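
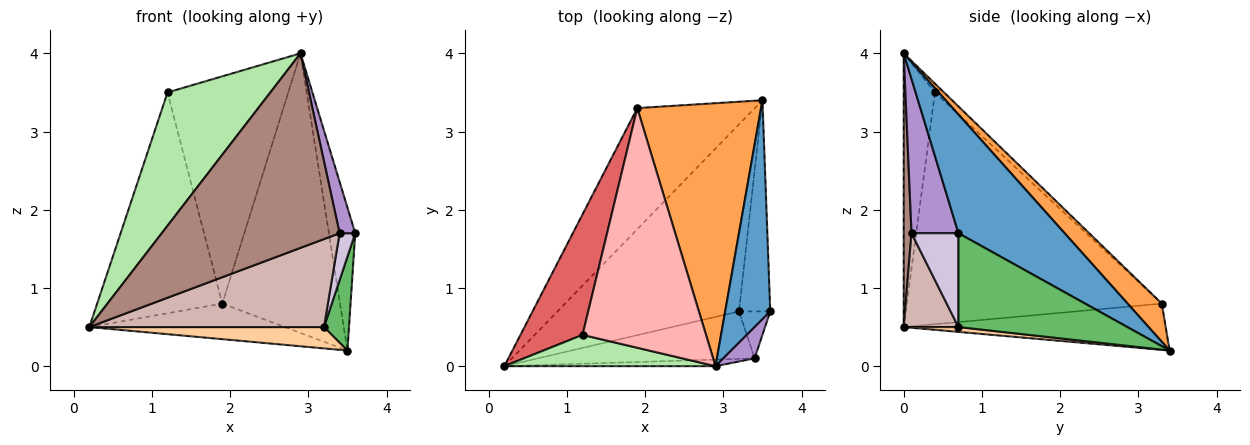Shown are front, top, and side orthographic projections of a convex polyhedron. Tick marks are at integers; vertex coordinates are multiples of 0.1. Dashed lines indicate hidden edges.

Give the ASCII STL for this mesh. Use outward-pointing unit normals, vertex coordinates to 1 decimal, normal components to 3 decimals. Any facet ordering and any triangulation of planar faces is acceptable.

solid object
 facet normal 0.911 0.226 0.346
  outer loop
   vertex 2.9 0.0 4.0
   vertex 3.6 0.7 1.7
   vertex 3.5 3.4 0.2
  endloop
 endfacet
 facet normal -0.353 0.264 -0.898
  outer loop
   vertex 1.9 3.3 0.8
   vertex 3.5 3.4 0.2
   vertex 0.2 0.0 0.5
  endloop
 endfacet
 facet normal 0.207 0.713 0.670
  outer loop
   vertex 1.9 3.3 0.8
   vertex 2.9 0.0 4.0
   vertex 3.5 3.4 0.2
  endloop
 endfacet
 facet normal 0.026 -0.113 -0.993
  outer loop
   vertex 3.2 0.7 0.5
   vertex 0.2 0.0 0.5
   vertex 3.5 3.4 0.2
  endloop
 endfacet
 facet normal 0.939 -0.139 -0.313
  outer loop
   vertex 3.2 0.7 0.5
   vertex 3.5 3.4 0.2
   vertex 3.6 0.7 1.7
  endloop
 endfacet
 facet normal -0.284 -0.933 0.219
  outer loop
   vertex 1.2 0.4 3.5
   vertex 0.2 0.0 0.5
   vertex 2.9 0.0 4.0
  endloop
 endfacet
 facet normal -0.873 0.428 0.234
  outer loop
   vertex 1.2 0.4 3.5
   vertex 1.9 3.3 0.8
   vertex 0.2 0.0 0.5
  endloop
 endfacet
 facet normal -0.051 0.687 0.725
  outer loop
   vertex 1.2 0.4 3.5
   vertex 2.9 0.0 4.0
   vertex 1.9 3.3 0.8
  endloop
 endfacet
 facet normal 0.932 -0.311 0.189
  outer loop
   vertex 3.4 0.1 1.7
   vertex 3.6 0.7 1.7
   vertex 2.9 0.0 4.0
  endloop
 endfacet
 facet normal 0.905 -0.302 -0.302
  outer loop
   vertex 3.4 0.1 1.7
   vertex 3.2 0.7 0.5
   vertex 3.6 0.7 1.7
  endloop
 endfacet
 facet normal 0.044 -0.998 -0.034
  outer loop
   vertex 3.4 0.1 1.7
   vertex 2.9 0.0 4.0
   vertex 0.2 0.0 0.5
  endloop
 endfacet
 facet normal 0.201 -0.862 -0.465
  outer loop
   vertex 3.4 0.1 1.7
   vertex 0.2 0.0 0.5
   vertex 3.2 0.7 0.5
  endloop
 endfacet
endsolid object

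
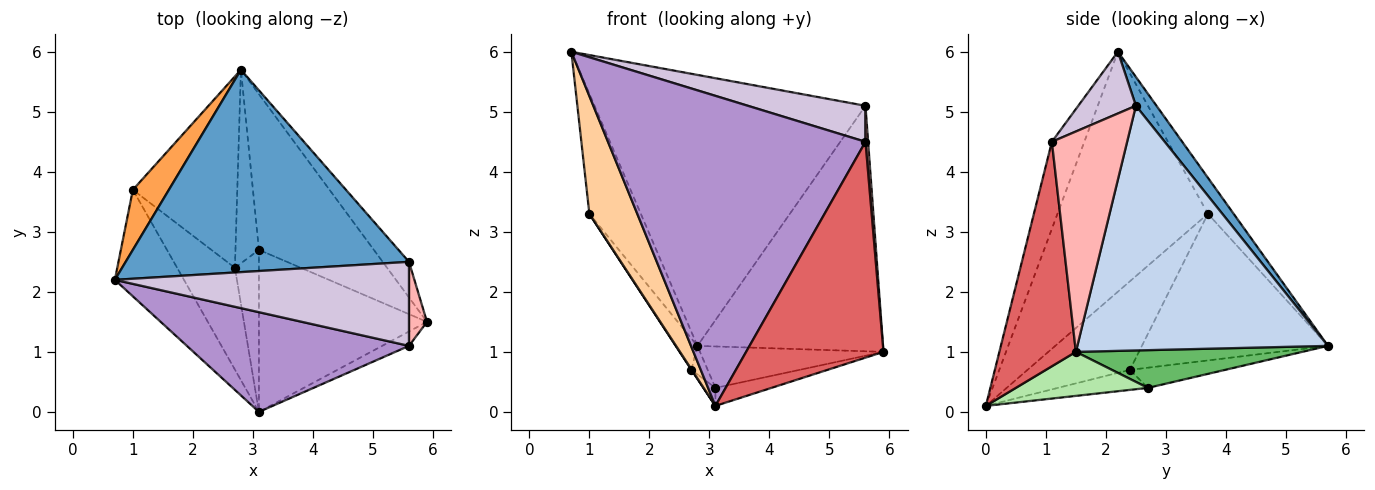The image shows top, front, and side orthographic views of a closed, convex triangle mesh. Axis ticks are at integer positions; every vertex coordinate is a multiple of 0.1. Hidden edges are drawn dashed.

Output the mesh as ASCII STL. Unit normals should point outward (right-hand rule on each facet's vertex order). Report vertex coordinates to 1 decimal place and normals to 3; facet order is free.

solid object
 facet normal 0.061 0.800 0.597
  outer loop
   vertex 5.6 2.5 5.1
   vertex 2.8 5.7 1.1
   vertex 0.7 2.2 6.0
  endloop
 endfacet
 facet normal 0.801 0.593 -0.086
  outer loop
   vertex 5.6 2.5 5.1
   vertex 5.9 1.5 1.0
   vertex 2.8 5.7 1.1
  endloop
 endfacet
 facet normal -0.408 0.816 0.408
  outer loop
   vertex 1.0 3.7 3.3
   vertex 0.7 2.2 6.0
   vertex 2.8 5.7 1.1
  endloop
 endfacet
 facet normal -0.919 -0.293 -0.265
  outer loop
   vertex 1.0 3.7 3.3
   vertex 3.1 0.0 0.1
   vertex 0.7 2.2 6.0
  endloop
 endfacet
 facet normal 0.302 0.245 -0.921
  outer loop
   vertex 3.1 2.7 0.4
   vertex 2.8 5.7 1.1
   vertex 5.9 1.5 1.0
  endloop
 endfacet
 facet normal 0.252 0.107 -0.962
  outer loop
   vertex 3.1 2.7 0.4
   vertex 5.9 1.5 1.0
   vertex 3.1 0.0 0.1
  endloop
 endfacet
 facet normal 0.486 -0.872 -0.058
  outer loop
   vertex 5.6 1.1 4.5
   vertex 3.1 0.0 0.1
   vertex 5.9 1.5 1.0
  endloop
 endfacet
 facet normal 0.996 -0.035 0.081
  outer loop
   vertex 5.6 1.1 4.5
   vertex 5.9 1.5 1.0
   vertex 5.6 2.5 5.1
  endloop
 endfacet
 facet normal -0.119 -0.945 0.304
  outer loop
   vertex 5.6 1.1 4.5
   vertex 0.7 2.2 6.0
   vertex 3.1 0.0 0.1
  endloop
 endfacet
 facet normal 0.189 -0.387 0.903
  outer loop
   vertex 5.6 1.1 4.5
   vertex 5.6 2.5 5.1
   vertex 0.7 2.2 6.0
  endloop
 endfacet
 facet normal -0.811 0.095 -0.577
  outer loop
   vertex 2.7 2.4 0.7
   vertex 1.0 3.7 3.3
   vertex 2.8 5.7 1.1
  endloop
 endfacet
 facet normal -0.838 -0.003 -0.546
  outer loop
   vertex 2.7 2.4 0.7
   vertex 3.1 0.0 0.1
   vertex 1.0 3.7 3.3
  endloop
 endfacet
 facet normal -0.648 0.111 -0.753
  outer loop
   vertex 2.7 2.4 0.7
   vertex 2.8 5.7 1.1
   vertex 3.1 2.7 0.4
  endloop
 endfacet
 facet normal -0.638 0.085 -0.765
  outer loop
   vertex 2.7 2.4 0.7
   vertex 3.1 2.7 0.4
   vertex 3.1 0.0 0.1
  endloop
 endfacet
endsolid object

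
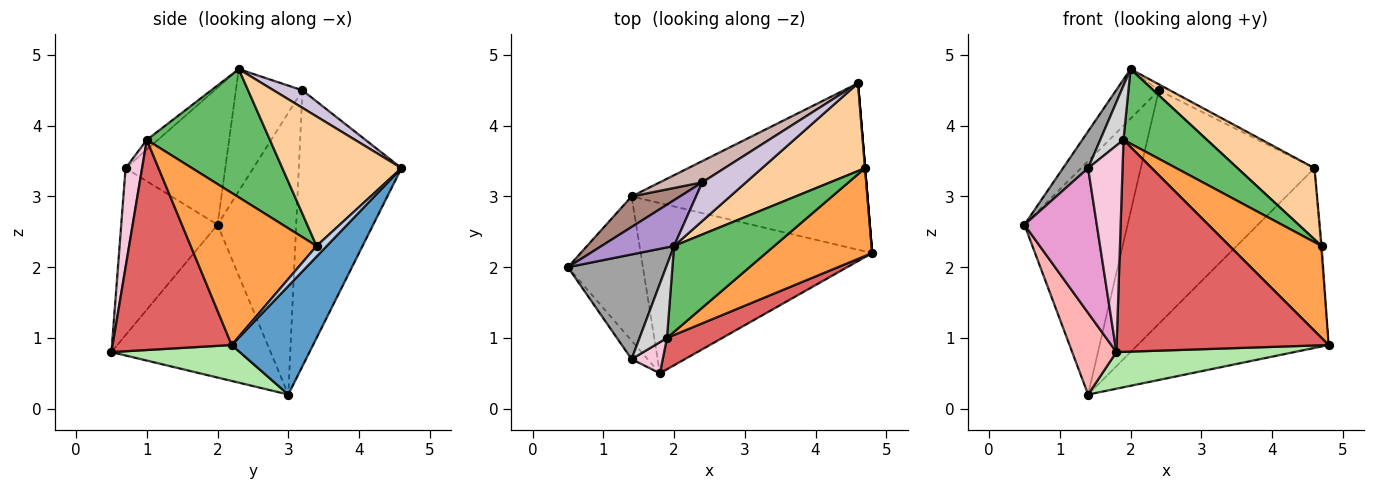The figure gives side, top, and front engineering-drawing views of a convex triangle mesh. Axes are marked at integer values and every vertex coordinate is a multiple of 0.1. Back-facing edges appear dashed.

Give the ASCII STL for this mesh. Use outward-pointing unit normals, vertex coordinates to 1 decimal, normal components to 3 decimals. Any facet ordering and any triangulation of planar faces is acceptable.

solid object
 facet normal 0.298 0.700 -0.648
  outer loop
   vertex 1.4 3.0 0.2
   vertex 4.6 4.6 3.4
   vertex 4.8 2.2 0.9
  endloop
 endfacet
 facet normal 0.997 0.083 0.000
  outer loop
   vertex 4.7 3.4 2.3
   vertex 4.8 2.2 0.9
   vertex 4.6 4.6 3.4
  endloop
 endfacet
 facet normal 0.704 -0.514 0.491
  outer loop
   vertex 4.7 3.4 2.3
   vertex 1.9 1.0 3.8
   vertex 4.8 2.2 0.9
  endloop
 endfacet
 facet normal 0.698 -0.451 0.556
  outer loop
   vertex 4.7 3.4 2.3
   vertex 4.6 4.6 3.4
   vertex 2.0 2.3 4.8
  endloop
 endfacet
 facet normal 0.695 -0.471 0.543
  outer loop
   vertex 4.7 3.4 2.3
   vertex 2.0 2.3 4.8
   vertex 1.9 1.0 3.8
  endloop
 endfacet
 facet normal 0.150 -0.208 -0.967
  outer loop
   vertex 1.8 0.5 0.8
   vertex 1.4 3.0 0.2
   vertex 4.8 2.2 0.9
  endloop
 endfacet
 facet normal 0.486 -0.865 0.128
  outer loop
   vertex 1.8 0.5 0.8
   vertex 4.8 2.2 0.9
   vertex 1.9 1.0 3.8
  endloop
 endfacet
 facet normal -0.871 -0.242 -0.427
  outer loop
   vertex 1.8 0.5 0.8
   vertex 0.5 2.0 2.6
   vertex 1.4 3.0 0.2
  endloop
 endfacet
 facet normal -0.753 0.484 0.447
  outer loop
   vertex 2.4 3.2 4.5
   vertex 0.5 2.0 2.6
   vertex 2.0 2.3 4.8
  endloop
 endfacet
 facet normal 0.369 0.142 0.919
  outer loop
   vertex 2.4 3.2 4.5
   vertex 2.0 2.3 4.8
   vertex 4.6 4.6 3.4
  endloop
 endfacet
 facet normal -0.603 0.791 0.103
  outer loop
   vertex 2.4 3.2 4.5
   vertex 1.4 3.0 0.2
   vertex 0.5 2.0 2.6
  endloop
 endfacet
 facet normal -0.507 0.858 0.078
  outer loop
   vertex 2.4 3.2 4.5
   vertex 4.6 4.6 3.4
   vertex 1.4 3.0 0.2
  endloop
 endfacet
 facet normal -0.797 -0.599 -0.077
  outer loop
   vertex 1.4 0.7 3.4
   vertex 0.5 2.0 2.6
   vertex 1.8 0.5 0.8
  endloop
 endfacet
 facet normal 0.428 -0.894 0.135
  outer loop
   vertex 1.4 0.7 3.4
   vertex 1.8 0.5 0.8
   vertex 1.9 1.0 3.8
  endloop
 endfacet
 facet normal -0.797 -0.200 0.570
  outer loop
   vertex 1.4 0.7 3.4
   vertex 2.0 2.3 4.8
   vertex 0.5 2.0 2.6
  endloop
 endfacet
 facet normal -0.274 -0.573 0.772
  outer loop
   vertex 1.4 0.7 3.4
   vertex 1.9 1.0 3.8
   vertex 2.0 2.3 4.8
  endloop
 endfacet
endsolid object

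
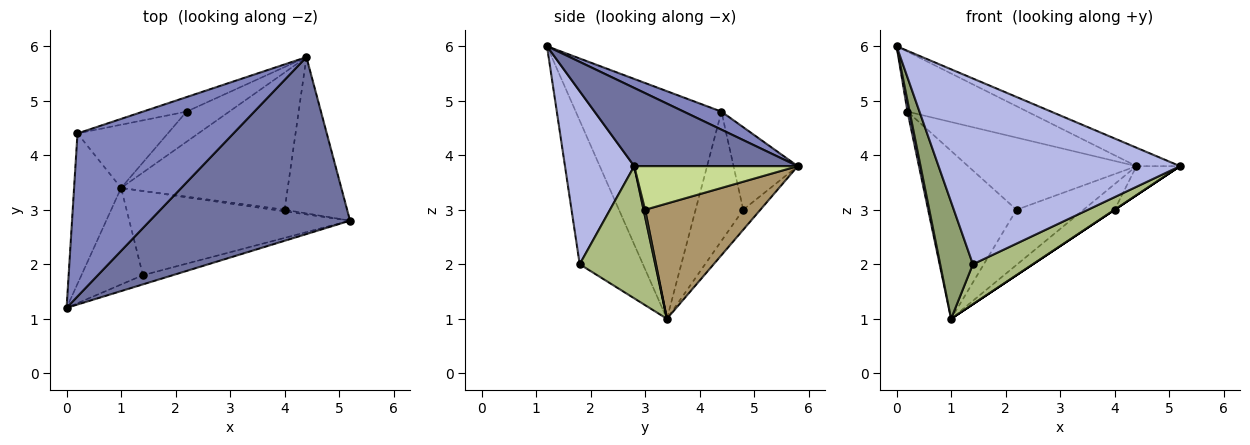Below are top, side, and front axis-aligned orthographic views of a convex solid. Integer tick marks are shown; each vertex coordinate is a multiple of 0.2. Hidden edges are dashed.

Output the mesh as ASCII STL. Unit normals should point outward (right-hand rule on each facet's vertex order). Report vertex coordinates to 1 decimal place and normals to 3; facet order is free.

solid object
 facet normal 0.362 0.097 0.927
  outer loop
   vertex 4.4 5.8 3.8
   vertex 0.0 1.2 6.0
   vertex 5.2 2.8 3.8
  endloop
 endfacet
 facet normal 0.108 0.343 0.933
  outer loop
   vertex 0.2 4.4 4.8
   vertex 0.0 1.2 6.0
   vertex 4.4 5.8 3.8
  endloop
 endfacet
 facet normal -0.979 -0.015 -0.202
  outer loop
   vertex 0.2 4.4 4.8
   vertex 1.0 3.4 1.0
   vertex 0.0 1.2 6.0
  endloop
 endfacet
 facet normal 0.275 -0.960 -0.048
  outer loop
   vertex 1.4 1.8 2.0
   vertex 5.2 2.8 3.8
   vertex 0.0 1.2 6.0
  endloop
 endfacet
 facet normal -0.830 -0.429 -0.355
  outer loop
   vertex 1.4 1.8 2.0
   vertex 0.0 1.2 6.0
   vertex 1.0 3.4 1.0
  endloop
 endfacet
 facet normal 0.476 -0.378 -0.794
  outer loop
   vertex 1.4 1.8 2.0
   vertex 1.0 3.4 1.0
   vertex 5.2 2.8 3.8
  endloop
 endfacet
 facet normal 0.566 0.151 -0.811
  outer loop
   vertex 4.0 3.0 3.0
   vertex 4.4 5.8 3.8
   vertex 5.2 2.8 3.8
  endloop
 endfacet
 facet normal 0.555 0.000 -0.832
  outer loop
   vertex 4.0 3.0 3.0
   vertex 5.2 2.8 3.8
   vertex 1.0 3.4 1.0
  endloop
 endfacet
 facet normal 0.562 0.152 -0.813
  outer loop
   vertex 4.0 3.0 3.0
   vertex 1.0 3.4 1.0
   vertex 4.4 5.8 3.8
  endloop
 endfacet
 facet normal -0.219 0.856 -0.468
  outer loop
   vertex 2.2 4.8 3.0
   vertex 4.4 5.8 3.8
   vertex 1.0 3.4 1.0
  endloop
 endfacet
 facet normal -0.350 0.918 -0.185
  outer loop
   vertex 2.2 4.8 3.0
   vertex 0.2 4.4 4.8
   vertex 4.4 5.8 3.8
  endloop
 endfacet
 facet normal -0.450 0.836 -0.315
  outer loop
   vertex 2.2 4.8 3.0
   vertex 1.0 3.4 1.0
   vertex 0.2 4.4 4.8
  endloop
 endfacet
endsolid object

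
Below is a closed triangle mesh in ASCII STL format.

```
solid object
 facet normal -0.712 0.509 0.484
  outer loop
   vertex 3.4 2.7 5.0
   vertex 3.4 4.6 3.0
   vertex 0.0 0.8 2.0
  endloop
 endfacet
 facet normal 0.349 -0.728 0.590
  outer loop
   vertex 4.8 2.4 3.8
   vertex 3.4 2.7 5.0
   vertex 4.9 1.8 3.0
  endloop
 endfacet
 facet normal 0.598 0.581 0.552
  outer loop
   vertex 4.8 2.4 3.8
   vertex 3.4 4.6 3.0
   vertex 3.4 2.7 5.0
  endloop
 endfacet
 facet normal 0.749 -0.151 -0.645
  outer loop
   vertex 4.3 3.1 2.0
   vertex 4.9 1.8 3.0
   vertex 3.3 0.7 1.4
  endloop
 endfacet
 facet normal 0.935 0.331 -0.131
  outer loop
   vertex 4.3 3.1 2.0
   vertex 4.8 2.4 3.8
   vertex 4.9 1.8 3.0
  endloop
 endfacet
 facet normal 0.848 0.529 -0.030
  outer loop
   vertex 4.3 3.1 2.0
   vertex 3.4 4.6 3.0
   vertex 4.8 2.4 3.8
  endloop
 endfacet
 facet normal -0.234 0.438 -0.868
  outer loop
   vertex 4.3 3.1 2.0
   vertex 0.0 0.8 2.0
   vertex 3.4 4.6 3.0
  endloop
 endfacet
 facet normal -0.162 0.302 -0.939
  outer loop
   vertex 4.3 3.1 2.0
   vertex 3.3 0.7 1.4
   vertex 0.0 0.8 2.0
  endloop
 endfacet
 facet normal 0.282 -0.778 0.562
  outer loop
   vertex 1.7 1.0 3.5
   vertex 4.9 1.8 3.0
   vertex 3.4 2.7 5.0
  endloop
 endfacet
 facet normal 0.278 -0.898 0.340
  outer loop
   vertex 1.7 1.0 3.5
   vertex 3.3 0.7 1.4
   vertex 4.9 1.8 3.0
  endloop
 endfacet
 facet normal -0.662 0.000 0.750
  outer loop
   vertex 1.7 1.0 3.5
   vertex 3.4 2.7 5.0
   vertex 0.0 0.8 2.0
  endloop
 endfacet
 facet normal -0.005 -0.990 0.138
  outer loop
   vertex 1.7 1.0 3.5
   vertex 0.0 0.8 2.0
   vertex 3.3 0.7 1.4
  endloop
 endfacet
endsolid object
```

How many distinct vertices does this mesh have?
8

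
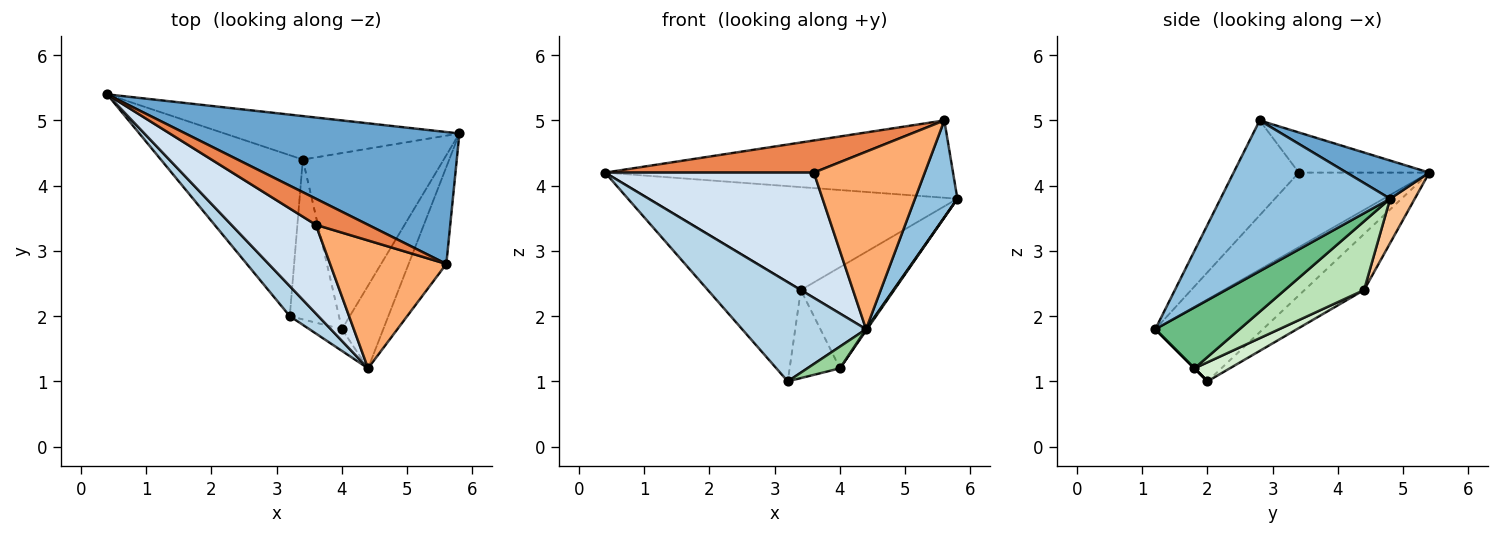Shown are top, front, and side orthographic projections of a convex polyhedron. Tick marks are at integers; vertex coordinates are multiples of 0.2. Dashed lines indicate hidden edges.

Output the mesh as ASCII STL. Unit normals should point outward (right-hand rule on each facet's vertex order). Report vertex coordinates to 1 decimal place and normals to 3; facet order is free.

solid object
 facet normal 0.119 0.502 0.857
  outer loop
   vertex 5.6 2.8 5.0
   vertex 5.8 4.8 3.8
   vertex 0.4 5.4 4.2
  endloop
 endfacet
 facet normal 0.943 -0.236 -0.236
  outer loop
   vertex 5.6 2.8 5.0
   vertex 4.4 1.2 1.8
   vertex 5.8 4.8 3.8
  endloop
 endfacet
 facet normal -0.639 -0.736 0.223
  outer loop
   vertex 3.2 2.0 1.0
   vertex 4.4 1.2 1.8
   vertex 0.4 5.4 4.2
  endloop
 endfacet
 facet normal -0.454 -0.727 0.515
  outer loop
   vertex 3.6 3.4 4.2
   vertex 0.4 5.4 4.2
   vertex 4.4 1.2 1.8
  endloop
 endfacet
 facet normal -0.436 -0.698 0.567
  outer loop
   vertex 3.6 3.4 4.2
   vertex 5.6 2.8 5.0
   vertex 0.4 5.4 4.2
  endloop
 endfacet
 facet normal -0.431 -0.732 0.528
  outer loop
   vertex 3.6 3.4 4.2
   vertex 4.4 1.2 1.8
   vertex 5.6 2.8 5.0
  endloop
 endfacet
 facet normal 0.073 0.919 -0.388
  outer loop
   vertex 3.4 4.4 2.4
   vertex 0.4 5.4 4.2
   vertex 5.8 4.8 3.8
  endloop
 endfacet
 facet normal -0.318 0.497 -0.807
  outer loop
   vertex 3.4 4.4 2.4
   vertex 3.2 2.0 1.0
   vertex 0.4 5.4 4.2
  endloop
 endfacet
 facet normal 0.827 -0.010 -0.561
  outer loop
   vertex 4.0 1.8 1.2
   vertex 5.8 4.8 3.8
   vertex 4.4 1.2 1.8
  endloop
 endfacet
 facet normal 0.000 -0.707 -0.707
  outer loop
   vertex 4.0 1.8 1.2
   vertex 4.4 1.2 1.8
   vertex 3.2 2.0 1.0
  endloop
 endfacet
 facet normal 0.390 0.459 -0.799
  outer loop
   vertex 4.0 1.8 1.2
   vertex 3.4 4.4 2.4
   vertex 5.8 4.8 3.8
  endloop
 endfacet
 facet normal 0.322 0.457 -0.829
  outer loop
   vertex 4.0 1.8 1.2
   vertex 3.2 2.0 1.0
   vertex 3.4 4.4 2.4
  endloop
 endfacet
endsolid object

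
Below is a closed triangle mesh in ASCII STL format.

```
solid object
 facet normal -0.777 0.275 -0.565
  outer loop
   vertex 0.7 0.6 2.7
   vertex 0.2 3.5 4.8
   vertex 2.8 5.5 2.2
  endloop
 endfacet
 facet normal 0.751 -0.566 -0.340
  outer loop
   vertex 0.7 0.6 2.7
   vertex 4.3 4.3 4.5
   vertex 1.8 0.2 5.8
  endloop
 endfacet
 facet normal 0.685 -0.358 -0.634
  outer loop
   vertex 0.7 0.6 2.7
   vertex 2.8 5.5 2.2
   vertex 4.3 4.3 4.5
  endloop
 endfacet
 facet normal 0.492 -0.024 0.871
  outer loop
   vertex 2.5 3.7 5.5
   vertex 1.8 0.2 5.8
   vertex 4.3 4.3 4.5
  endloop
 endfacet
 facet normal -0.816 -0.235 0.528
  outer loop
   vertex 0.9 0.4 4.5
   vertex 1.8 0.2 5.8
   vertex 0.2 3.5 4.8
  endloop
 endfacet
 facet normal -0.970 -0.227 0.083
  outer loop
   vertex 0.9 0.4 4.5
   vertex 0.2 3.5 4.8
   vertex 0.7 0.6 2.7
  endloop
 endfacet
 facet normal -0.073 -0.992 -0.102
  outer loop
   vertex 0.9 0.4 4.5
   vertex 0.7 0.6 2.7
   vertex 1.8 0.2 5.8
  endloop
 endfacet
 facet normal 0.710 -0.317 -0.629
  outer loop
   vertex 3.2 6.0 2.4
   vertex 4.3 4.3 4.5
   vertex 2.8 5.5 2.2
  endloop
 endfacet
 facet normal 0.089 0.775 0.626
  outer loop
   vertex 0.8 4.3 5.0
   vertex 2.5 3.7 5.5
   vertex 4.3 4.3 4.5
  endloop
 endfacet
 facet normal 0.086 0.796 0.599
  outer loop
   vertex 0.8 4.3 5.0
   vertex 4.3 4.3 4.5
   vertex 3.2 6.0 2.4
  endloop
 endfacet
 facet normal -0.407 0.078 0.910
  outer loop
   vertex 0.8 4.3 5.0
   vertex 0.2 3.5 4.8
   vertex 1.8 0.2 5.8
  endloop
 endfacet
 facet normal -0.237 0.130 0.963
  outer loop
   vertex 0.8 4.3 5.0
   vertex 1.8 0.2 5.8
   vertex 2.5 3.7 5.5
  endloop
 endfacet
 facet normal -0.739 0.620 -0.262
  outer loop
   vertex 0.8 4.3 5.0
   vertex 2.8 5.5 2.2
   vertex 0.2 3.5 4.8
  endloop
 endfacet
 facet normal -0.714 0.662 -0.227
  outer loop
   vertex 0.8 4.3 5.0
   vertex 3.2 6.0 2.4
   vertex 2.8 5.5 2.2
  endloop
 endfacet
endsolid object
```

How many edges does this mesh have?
21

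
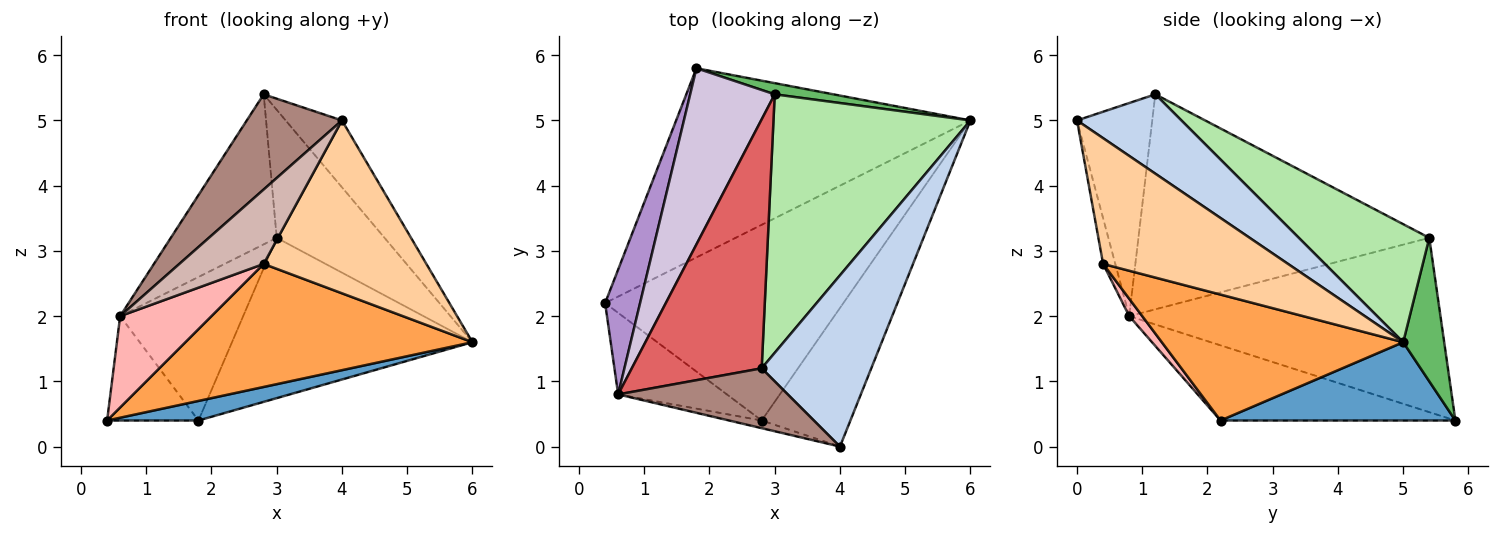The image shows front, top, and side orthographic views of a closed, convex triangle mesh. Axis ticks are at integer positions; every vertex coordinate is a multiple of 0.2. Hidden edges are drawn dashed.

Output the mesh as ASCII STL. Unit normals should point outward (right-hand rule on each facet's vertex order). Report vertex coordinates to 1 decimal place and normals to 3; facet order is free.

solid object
 facet normal 0.256 -0.099 -0.962
  outer loop
   vertex 1.8 5.8 0.4
   vertex 6.0 5.0 1.6
   vertex 0.4 2.2 0.4
  endloop
 endfacet
 facet normal 0.559 0.302 0.772
  outer loop
   vertex 2.8 1.2 5.4
   vertex 4.0 0.0 5.0
   vertex 6.0 5.0 1.6
  endloop
 endfacet
 facet normal 0.408 -0.486 -0.773
  outer loop
   vertex 2.8 0.4 2.8
   vertex 0.4 2.2 0.4
   vertex 6.0 5.0 1.6
  endloop
 endfacet
 facet normal 0.664 -0.584 -0.468
  outer loop
   vertex 2.8 0.4 2.8
   vertex 6.0 5.0 1.6
   vertex 4.0 0.0 5.0
  endloop
 endfacet
 facet normal 0.168 0.983 0.069
  outer loop
   vertex 3.0 5.4 3.2
   vertex 6.0 5.0 1.6
   vertex 1.8 5.8 0.4
  endloop
 endfacet
 facet normal 0.473 0.391 0.789
  outer loop
   vertex 3.0 5.4 3.2
   vertex 2.8 1.2 5.4
   vertex 6.0 5.0 1.6
  endloop
 endfacet
 facet normal -0.817 0.298 0.494
  outer loop
   vertex 0.6 0.8 2.0
   vertex 2.8 1.2 5.4
   vertex 3.0 5.4 3.2
  endloop
 endfacet
 facet normal 0.106 -0.742 -0.662
  outer loop
   vertex 0.6 0.8 2.0
   vertex 0.4 2.2 0.4
   vertex 2.8 0.4 2.8
  endloop
 endfacet
 facet normal -0.855 0.333 0.398
  outer loop
   vertex 0.6 0.8 2.0
   vertex 1.8 5.8 0.4
   vertex 0.4 2.2 0.4
  endloop
 endfacet
 facet normal -0.848 0.335 0.411
  outer loop
   vertex 0.6 0.8 2.0
   vertex 3.0 5.4 3.2
   vertex 1.8 5.8 0.4
  endloop
 endfacet
 facet normal -0.556 -0.704 0.443
  outer loop
   vertex 0.6 0.8 2.0
   vertex 4.0 0.0 5.0
   vertex 2.8 1.2 5.4
  endloop
 endfacet
 facet normal -0.142 -0.985 -0.102
  outer loop
   vertex 0.6 0.8 2.0
   vertex 2.8 0.4 2.8
   vertex 4.0 0.0 5.0
  endloop
 endfacet
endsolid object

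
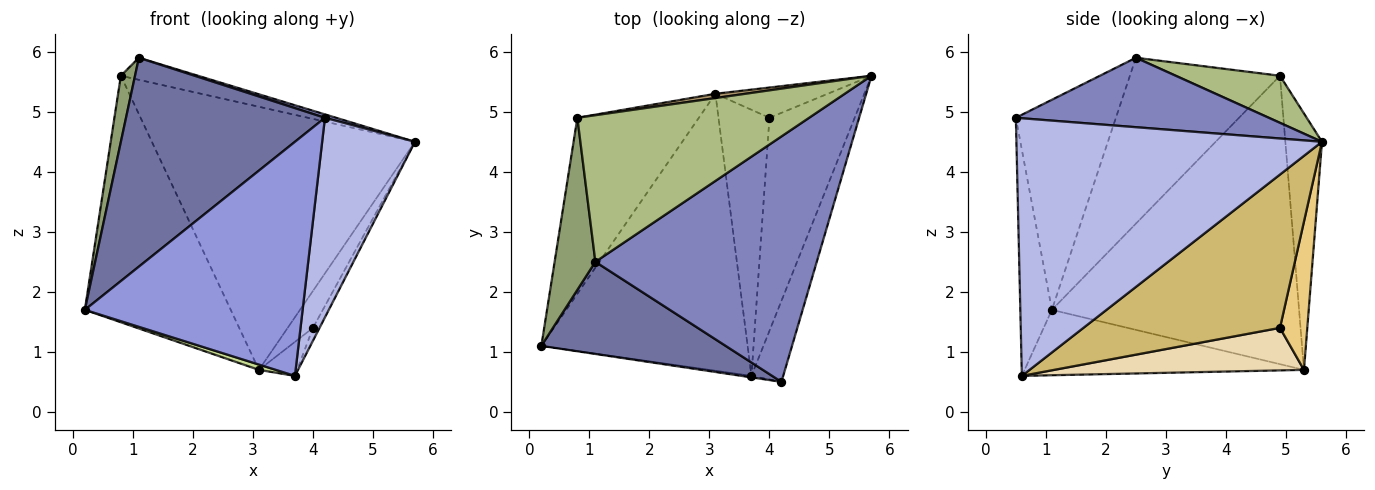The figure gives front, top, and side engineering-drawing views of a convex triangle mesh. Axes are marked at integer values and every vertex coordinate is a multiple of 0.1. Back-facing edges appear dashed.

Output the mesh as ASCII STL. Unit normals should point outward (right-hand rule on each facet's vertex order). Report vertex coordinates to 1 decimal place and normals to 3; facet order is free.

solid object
 facet normal -0.418 -0.831 0.367
  outer loop
   vertex 1.1 2.5 5.9
   vertex 0.2 1.1 1.7
   vertex 4.2 0.5 4.9
  endloop
 endfacet
 facet normal 0.299 -0.013 0.954
  outer loop
   vertex 1.1 2.5 5.9
   vertex 4.2 0.5 4.9
   vertex 5.7 5.6 4.5
  endloop
 endfacet
 facet normal -0.143 -0.990 -0.006
  outer loop
   vertex 3.7 0.6 0.6
   vertex 4.2 0.5 4.9
   vertex 0.2 1.1 1.7
  endloop
 endfacet
 facet normal 0.950 -0.289 -0.117
  outer loop
   vertex 3.7 0.6 0.6
   vertex 5.7 5.6 4.5
   vertex 4.2 0.5 4.9
  endloop
 endfacet
 facet normal -0.967 -0.091 0.238
  outer loop
   vertex 0.8 4.9 5.6
   vertex 0.2 1.1 1.7
   vertex 1.1 2.5 5.9
  endloop
 endfacet
 facet normal 0.197 0.146 0.970
  outer loop
   vertex 0.8 4.9 5.6
   vertex 1.1 2.5 5.9
   vertex 5.7 5.6 4.5
  endloop
 endfacet
 facet normal -0.302 -0.018 -0.953
  outer loop
   vertex 3.1 5.3 0.7
   vertex 3.7 0.6 0.6
   vertex 0.2 1.1 1.7
  endloop
 endfacet
 facet normal -0.810 0.478 -0.341
  outer loop
   vertex 3.1 5.3 0.7
   vertex 0.2 1.1 1.7
   vertex 0.8 4.9 5.6
  endloop
 endfacet
 facet normal -0.138 0.990 0.016
  outer loop
   vertex 3.1 5.3 0.7
   vertex 0.8 4.9 5.6
   vertex 5.7 5.6 4.5
  endloop
 endfacet
 facet normal 0.874 0.029 -0.486
  outer loop
   vertex 4.0 4.9 1.4
   vertex 5.7 5.6 4.5
   vertex 3.7 0.6 0.6
  endloop
 endfacet
 facet normal 0.642 0.593 -0.486
  outer loop
   vertex 4.0 4.9 1.4
   vertex 3.1 5.3 0.7
   vertex 5.7 5.6 4.5
  endloop
 endfacet
 facet normal 0.638 0.098 -0.764
  outer loop
   vertex 4.0 4.9 1.4
   vertex 3.7 0.6 0.6
   vertex 3.1 5.3 0.7
  endloop
 endfacet
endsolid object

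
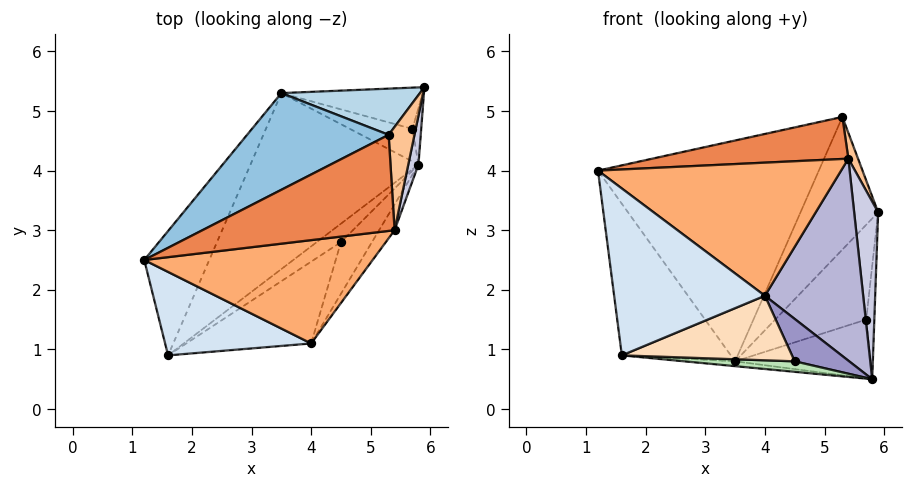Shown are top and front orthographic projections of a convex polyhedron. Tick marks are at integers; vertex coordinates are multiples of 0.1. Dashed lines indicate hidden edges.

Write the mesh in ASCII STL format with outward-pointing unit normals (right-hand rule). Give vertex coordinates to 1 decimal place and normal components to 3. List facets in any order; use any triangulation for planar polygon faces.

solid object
 facet normal -0.877 0.372 -0.305
  outer loop
   vertex 3.5 5.3 0.8
   vertex 1.6 0.9 0.9
   vertex 1.2 2.5 4.0
  endloop
 endfacet
 facet normal -0.487 0.800 0.350
  outer loop
   vertex 3.5 5.3 0.8
   vertex 1.2 2.5 4.0
   vertex 5.3 4.6 4.9
  endloop
 endfacet
 facet normal -0.357 0.882 0.307
  outer loop
   vertex 3.5 5.3 0.8
   vertex 5.3 4.6 4.9
   vertex 5.9 5.4 3.3
  endloop
 endfacet
 facet normal -0.111 -0.889 0.444
  outer loop
   vertex 4.0 1.1 1.9
   vertex 1.2 2.5 4.0
   vertex 1.6 0.9 0.9
  endloop
 endfacet
 facet normal 0.004 -0.401 0.916
  outer loop
   vertex 5.4 3.0 4.2
   vertex 5.3 4.6 4.9
   vertex 1.2 2.5 4.0
  endloop
 endfacet
 facet normal 0.065 -0.788 0.612
  outer loop
   vertex 5.4 3.0 4.2
   vertex 1.2 2.5 4.0
   vertex 4.0 1.1 1.9
  endloop
 endfacet
 facet normal 0.946 -0.079 0.315
  outer loop
   vertex 5.4 3.0 4.2
   vertex 5.9 5.4 3.3
   vertex 5.3 4.6 4.9
  endloop
 endfacet
 facet normal 0.354 -0.579 -0.734
  outer loop
   vertex 4.5 2.8 0.8
   vertex 4.0 1.1 1.9
   vertex 1.6 0.9 0.9
  endloop
 endfacet
 facet normal 0.353 0.858 -0.373
  outer loop
   vertex 5.7 4.7 1.5
   vertex 3.5 5.3 0.8
   vertex 5.9 5.4 3.3
  endloop
 endfacet
 facet normal -0.115 0.027 -0.993
  outer loop
   vertex 5.8 4.1 0.5
   vertex 1.6 0.9 0.9
   vertex 3.5 5.3 0.8
  endloop
 endfacet
 facet normal 0.282 -0.475 -0.834
  outer loop
   vertex 5.8 4.1 0.5
   vertex 4.5 2.8 0.8
   vertex 1.6 0.9 0.9
  endloop
 endfacet
 facet normal 0.366 0.814 -0.452
  outer loop
   vertex 5.8 4.1 0.5
   vertex 3.5 5.3 0.8
   vertex 5.7 4.7 1.5
  endloop
 endfacet
 facet normal 0.415 -0.577 -0.703
  outer loop
   vertex 5.8 4.1 0.5
   vertex 4.0 1.1 1.9
   vertex 4.5 2.8 0.8
  endloop
 endfacet
 facet normal 0.841 -0.537 -0.069
  outer loop
   vertex 5.8 4.1 0.5
   vertex 5.4 3.0 4.2
   vertex 4.0 1.1 1.9
  endloop
 endfacet
 facet normal 0.981 -0.185 0.051
  outer loop
   vertex 5.8 4.1 0.5
   vertex 5.9 5.4 3.3
   vertex 5.4 3.0 4.2
  endloop
 endfacet
 facet normal 0.667 0.667 -0.333
  outer loop
   vertex 5.8 4.1 0.5
   vertex 5.7 4.7 1.5
   vertex 5.9 5.4 3.3
  endloop
 endfacet
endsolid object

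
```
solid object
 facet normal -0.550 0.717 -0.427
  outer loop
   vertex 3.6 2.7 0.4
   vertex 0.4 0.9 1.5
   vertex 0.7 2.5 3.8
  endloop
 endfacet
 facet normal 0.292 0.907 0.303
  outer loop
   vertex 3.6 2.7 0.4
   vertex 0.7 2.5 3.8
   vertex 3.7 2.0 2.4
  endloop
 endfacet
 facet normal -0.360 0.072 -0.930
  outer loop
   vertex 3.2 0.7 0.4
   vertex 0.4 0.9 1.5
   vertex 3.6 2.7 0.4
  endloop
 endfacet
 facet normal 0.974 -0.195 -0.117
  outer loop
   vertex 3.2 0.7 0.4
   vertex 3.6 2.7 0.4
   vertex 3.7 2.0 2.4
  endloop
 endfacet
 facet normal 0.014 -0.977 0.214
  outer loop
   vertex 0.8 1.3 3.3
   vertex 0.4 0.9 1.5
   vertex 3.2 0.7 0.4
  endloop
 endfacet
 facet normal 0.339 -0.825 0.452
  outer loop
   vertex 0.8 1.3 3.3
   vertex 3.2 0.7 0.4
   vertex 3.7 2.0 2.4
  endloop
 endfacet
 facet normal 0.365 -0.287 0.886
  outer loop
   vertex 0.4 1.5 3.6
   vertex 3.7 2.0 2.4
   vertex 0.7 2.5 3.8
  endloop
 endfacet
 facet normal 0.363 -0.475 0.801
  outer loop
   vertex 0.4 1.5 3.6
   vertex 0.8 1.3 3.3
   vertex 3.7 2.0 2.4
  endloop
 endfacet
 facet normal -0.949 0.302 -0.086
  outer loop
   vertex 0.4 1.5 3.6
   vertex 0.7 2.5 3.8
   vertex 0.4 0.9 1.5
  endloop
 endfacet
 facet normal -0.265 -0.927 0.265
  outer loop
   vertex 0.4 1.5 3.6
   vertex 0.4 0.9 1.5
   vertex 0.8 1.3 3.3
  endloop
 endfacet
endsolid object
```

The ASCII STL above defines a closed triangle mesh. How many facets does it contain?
10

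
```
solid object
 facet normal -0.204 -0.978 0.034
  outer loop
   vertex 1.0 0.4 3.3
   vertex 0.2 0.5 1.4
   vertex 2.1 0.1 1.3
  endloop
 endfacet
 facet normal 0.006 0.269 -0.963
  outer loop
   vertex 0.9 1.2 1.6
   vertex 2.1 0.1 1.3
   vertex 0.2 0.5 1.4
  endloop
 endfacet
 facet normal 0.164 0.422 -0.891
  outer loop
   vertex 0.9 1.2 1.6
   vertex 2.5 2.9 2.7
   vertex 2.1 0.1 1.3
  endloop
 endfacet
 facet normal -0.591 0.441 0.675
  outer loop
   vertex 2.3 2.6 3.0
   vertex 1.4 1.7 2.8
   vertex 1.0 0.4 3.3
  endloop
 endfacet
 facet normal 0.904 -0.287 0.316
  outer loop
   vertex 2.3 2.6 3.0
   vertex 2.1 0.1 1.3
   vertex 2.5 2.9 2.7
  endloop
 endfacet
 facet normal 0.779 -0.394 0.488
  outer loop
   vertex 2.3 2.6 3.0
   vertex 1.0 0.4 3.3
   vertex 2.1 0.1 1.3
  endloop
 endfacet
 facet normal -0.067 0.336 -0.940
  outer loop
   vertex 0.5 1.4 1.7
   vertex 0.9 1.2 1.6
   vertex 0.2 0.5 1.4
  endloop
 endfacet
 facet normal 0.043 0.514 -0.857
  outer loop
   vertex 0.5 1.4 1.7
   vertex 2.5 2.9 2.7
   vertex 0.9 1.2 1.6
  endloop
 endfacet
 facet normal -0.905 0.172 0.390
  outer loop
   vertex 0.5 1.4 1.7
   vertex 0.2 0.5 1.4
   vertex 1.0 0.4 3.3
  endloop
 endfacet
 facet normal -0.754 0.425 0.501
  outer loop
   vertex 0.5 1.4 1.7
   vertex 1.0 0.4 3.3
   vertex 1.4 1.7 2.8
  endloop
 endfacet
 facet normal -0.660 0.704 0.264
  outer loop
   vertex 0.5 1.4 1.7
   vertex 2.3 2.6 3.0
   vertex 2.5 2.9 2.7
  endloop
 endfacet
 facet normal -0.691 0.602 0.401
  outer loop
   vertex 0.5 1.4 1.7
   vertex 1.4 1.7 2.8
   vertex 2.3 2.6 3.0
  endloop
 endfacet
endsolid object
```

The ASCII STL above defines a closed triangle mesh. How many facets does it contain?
12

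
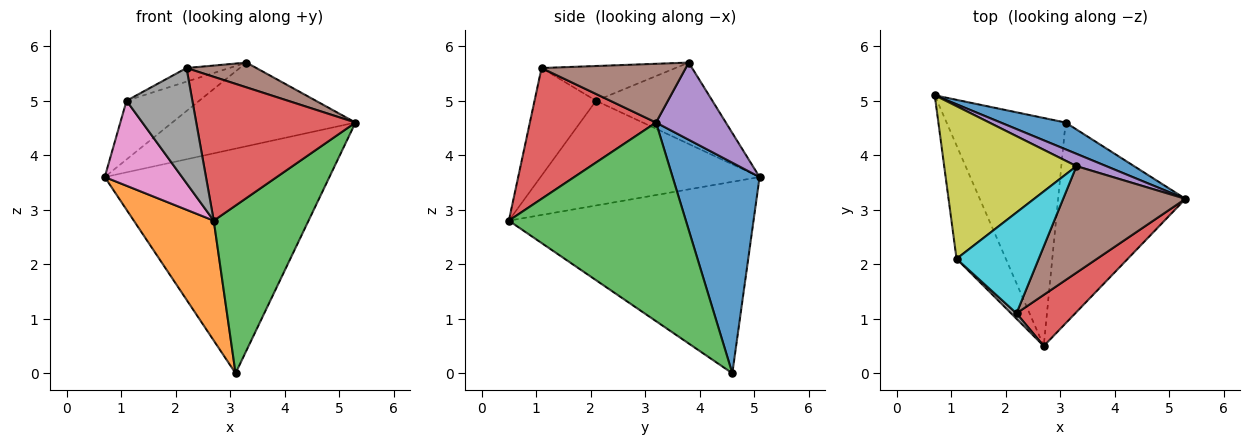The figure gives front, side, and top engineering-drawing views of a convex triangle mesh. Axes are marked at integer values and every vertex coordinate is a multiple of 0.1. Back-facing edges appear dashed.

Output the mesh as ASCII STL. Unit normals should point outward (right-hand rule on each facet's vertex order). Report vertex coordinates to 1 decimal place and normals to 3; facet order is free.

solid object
 facet normal 0.359 0.927 0.110
  outer loop
   vertex 3.1 4.6 0.0
   vertex 0.7 5.1 3.6
   vertex 5.3 3.2 4.6
  endloop
 endfacet
 facet normal -0.818 -0.267 -0.509
  outer loop
   vertex 3.1 4.6 0.0
   vertex 2.7 0.5 2.8
   vertex 0.7 5.1 3.6
  endloop
 endfacet
 facet normal 0.767 -0.411 -0.492
  outer loop
   vertex 3.1 4.6 0.0
   vertex 5.3 3.2 4.6
   vertex 2.7 0.5 2.8
  endloop
 endfacet
 facet normal 0.598 -0.755 0.269
  outer loop
   vertex 2.2 1.1 5.6
   vertex 2.7 0.5 2.8
   vertex 5.3 3.2 4.6
  endloop
 endfacet
 facet normal 0.353 0.926 0.136
  outer loop
   vertex 3.3 3.8 5.7
   vertex 5.3 3.2 4.6
   vertex 0.7 5.1 3.6
  endloop
 endfacet
 facet normal 0.424 -0.205 0.882
  outer loop
   vertex 3.3 3.8 5.7
   vertex 2.2 1.1 5.6
   vertex 5.3 3.2 4.6
  endloop
 endfacet
 facet normal -0.862 -0.304 -0.406
  outer loop
   vertex 1.1 2.1 5.0
   vertex 0.7 5.1 3.6
   vertex 2.7 0.5 2.8
  endloop
 endfacet
 facet normal -0.683 -0.730 0.035
  outer loop
   vertex 1.1 2.1 5.0
   vertex 2.7 0.5 2.8
   vertex 2.2 1.1 5.6
  endloop
 endfacet
 facet normal -0.498 0.311 0.809
  outer loop
   vertex 1.1 2.1 5.0
   vertex 3.3 3.8 5.7
   vertex 0.7 5.1 3.6
  endloop
 endfacet
 facet normal -0.386 0.124 0.914
  outer loop
   vertex 1.1 2.1 5.0
   vertex 2.2 1.1 5.6
   vertex 3.3 3.8 5.7
  endloop
 endfacet
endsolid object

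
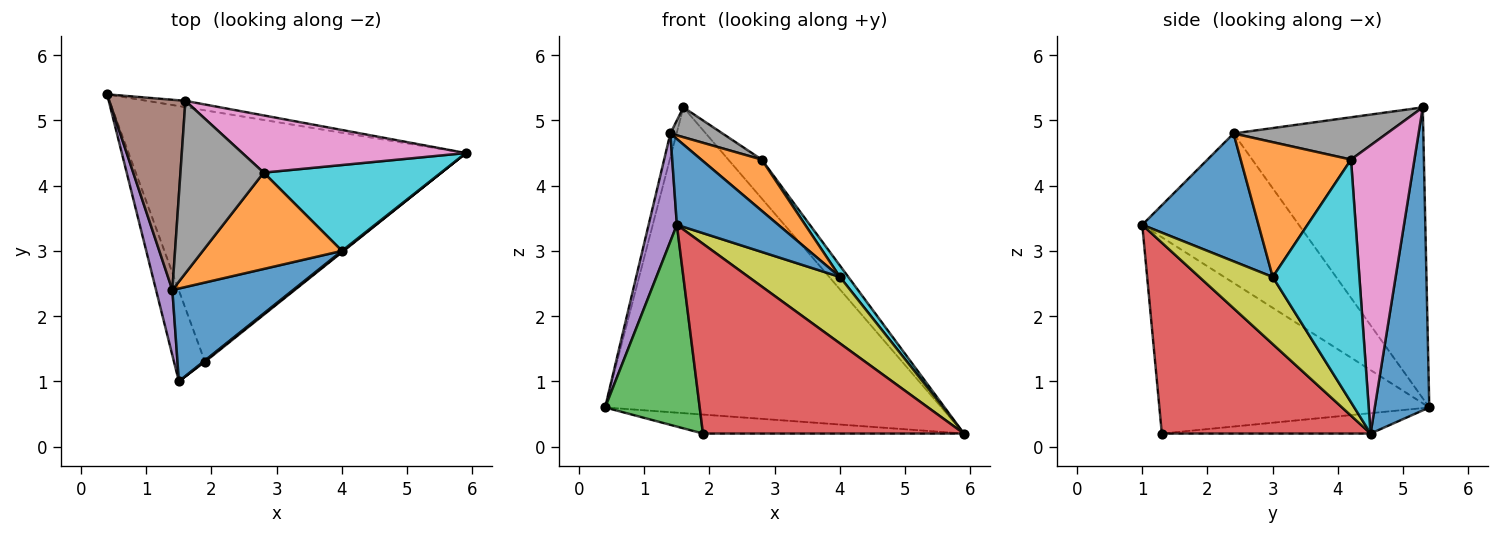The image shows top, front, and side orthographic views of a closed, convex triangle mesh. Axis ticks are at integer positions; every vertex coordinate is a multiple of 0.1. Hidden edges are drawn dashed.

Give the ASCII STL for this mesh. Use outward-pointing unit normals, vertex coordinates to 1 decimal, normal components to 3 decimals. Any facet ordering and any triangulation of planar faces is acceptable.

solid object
 facet normal 0.160 0.987 -0.020
  outer loop
   vertex 1.6 5.3 5.2
   vertex 5.9 4.5 0.2
   vertex 0.4 5.4 0.6
  endloop
 endfacet
 facet normal -0.060 0.075 -0.995
  outer loop
   vertex 1.9 1.3 0.2
   vertex 0.4 5.4 0.6
   vertex 5.9 4.5 0.2
  endloop
 endfacet
 facet normal -0.933 -0.327 -0.147
  outer loop
   vertex 1.9 1.3 0.2
   vertex 1.5 1.0 3.4
   vertex 0.4 5.4 0.6
  endloop
 endfacet
 facet normal 0.625 -0.781 0.005
  outer loop
   vertex 1.9 1.3 0.2
   vertex 5.9 4.5 0.2
   vertex 1.5 1.0 3.4
  endloop
 endfacet
 facet normal -0.978 -0.177 0.107
  outer loop
   vertex 1.4 2.4 4.8
   vertex 0.4 5.4 0.6
   vertex 1.5 1.0 3.4
  endloop
 endfacet
 facet normal -0.967 0.032 0.253
  outer loop
   vertex 1.4 2.4 4.8
   vertex 1.6 5.3 5.2
   vertex 0.4 5.4 0.6
  endloop
 endfacet
 facet normal 0.729 0.384 0.566
  outer loop
   vertex 2.8 4.2 4.4
   vertex 5.9 4.5 0.2
   vertex 1.6 5.3 5.2
  endloop
 endfacet
 facet normal 0.448 -0.152 0.881
  outer loop
   vertex 2.8 4.2 4.4
   vertex 1.6 5.3 5.2
   vertex 1.4 2.4 4.8
  endloop
 endfacet
 facet normal 0.626 -0.779 0.009
  outer loop
   vertex 4.0 3.0 2.6
   vertex 1.5 1.0 3.4
   vertex 5.9 4.5 0.2
  endloop
 endfacet
 facet normal 0.805 -0.078 0.588
  outer loop
   vertex 4.0 3.0 2.6
   vertex 5.9 4.5 0.2
   vertex 2.8 4.2 4.4
  endloop
 endfacet
 facet normal 0.614 -0.536 0.580
  outer loop
   vertex 4.0 3.0 2.6
   vertex 1.4 2.4 4.8
   vertex 1.5 1.0 3.4
  endloop
 endfacet
 facet normal 0.650 -0.356 0.671
  outer loop
   vertex 4.0 3.0 2.6
   vertex 2.8 4.2 4.4
   vertex 1.4 2.4 4.8
  endloop
 endfacet
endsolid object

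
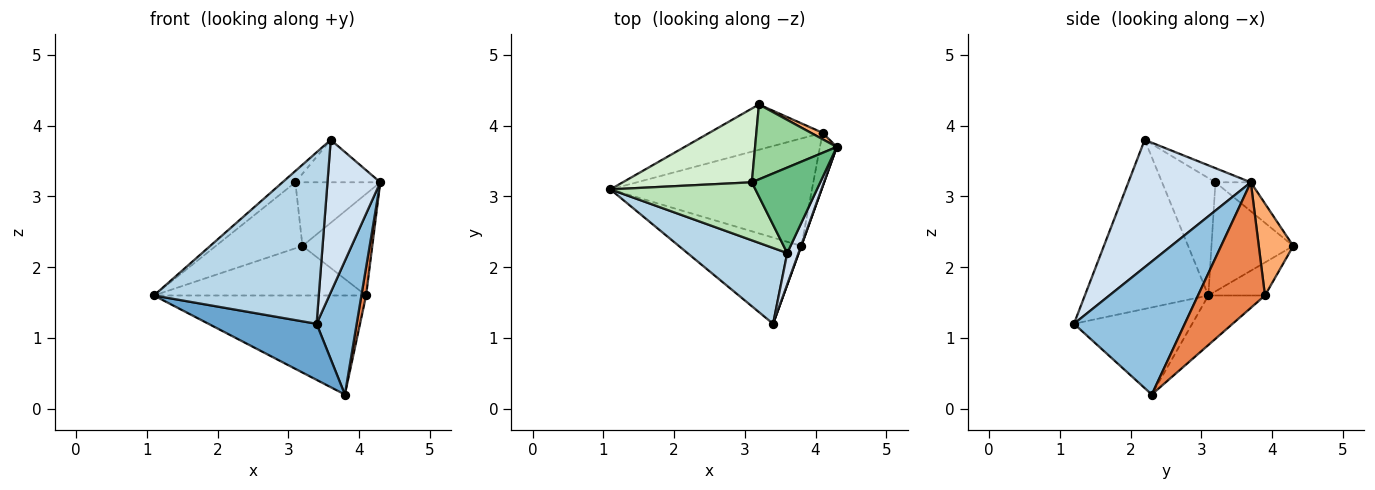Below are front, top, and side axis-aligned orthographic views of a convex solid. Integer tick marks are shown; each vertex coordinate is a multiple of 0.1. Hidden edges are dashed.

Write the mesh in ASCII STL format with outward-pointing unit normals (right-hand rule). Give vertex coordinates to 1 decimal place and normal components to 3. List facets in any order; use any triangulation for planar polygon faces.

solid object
 facet normal -0.512 -0.468 -0.720
  outer loop
   vertex 3.8 2.3 0.2
   vertex 3.4 1.2 1.2
   vertex 1.1 3.1 1.6
  endloop
 endfacet
 facet normal 0.940 -0.340 0.002
  outer loop
   vertex 3.8 2.3 0.2
   vertex 4.3 3.7 3.2
   vertex 3.4 1.2 1.2
  endloop
 endfacet
 facet normal -0.565 -0.754 0.334
  outer loop
   vertex 3.6 2.2 3.8
   vertex 1.1 3.1 1.6
   vertex 3.4 1.2 1.2
  endloop
 endfacet
 facet normal 0.915 -0.395 0.081
  outer loop
   vertex 3.6 2.2 3.8
   vertex 3.4 1.2 1.2
   vertex 4.3 3.7 3.2
  endloop
 endfacet
 facet normal 0.989 -0.070 -0.132
  outer loop
   vertex 4.1 3.9 1.6
   vertex 4.3 3.7 3.2
   vertex 3.8 2.3 0.2
  endloop
 endfacet
 facet normal 0.442 0.895 0.057
  outer loop
   vertex 4.1 3.9 1.6
   vertex 3.2 4.3 2.3
   vertex 4.3 3.7 3.2
  endloop
 endfacet
 facet normal -0.178 0.667 -0.724
  outer loop
   vertex 4.1 3.9 1.6
   vertex 3.8 2.3 0.2
   vertex 1.1 3.1 1.6
  endloop
 endfacet
 facet normal -0.193 0.724 -0.662
  outer loop
   vertex 4.1 3.9 1.6
   vertex 1.1 3.1 1.6
   vertex 3.2 4.3 2.3
  endloop
 endfacet
 facet normal -0.182 0.437 0.881
  outer loop
   vertex 3.1 3.2 3.2
   vertex 3.6 2.2 3.8
   vertex 4.3 3.7 3.2
  endloop
 endfacet
 facet normal -0.261 0.625 0.735
  outer loop
   vertex 3.1 3.2 3.2
   vertex 4.3 3.7 3.2
   vertex 3.2 4.3 2.3
  endloop
 endfacet
 facet normal -0.622 0.150 0.768
  outer loop
   vertex 3.1 3.2 3.2
   vertex 1.1 3.1 1.6
   vertex 3.6 2.2 3.8
  endloop
 endfacet
 facet normal -0.533 0.564 0.631
  outer loop
   vertex 3.1 3.2 3.2
   vertex 3.2 4.3 2.3
   vertex 1.1 3.1 1.6
  endloop
 endfacet
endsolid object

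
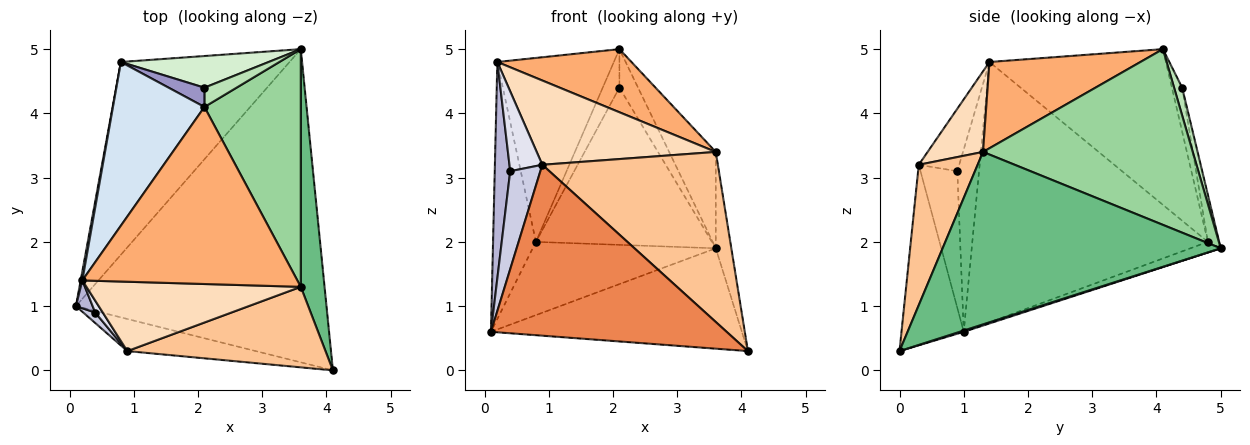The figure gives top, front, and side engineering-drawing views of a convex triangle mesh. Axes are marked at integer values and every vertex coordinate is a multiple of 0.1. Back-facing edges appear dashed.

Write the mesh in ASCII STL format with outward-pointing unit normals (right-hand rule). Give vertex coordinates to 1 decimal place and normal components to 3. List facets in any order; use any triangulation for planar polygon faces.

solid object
 facet normal 0.005 0.305 -0.952
  outer loop
   vertex 3.6 5.0 1.9
   vertex 4.1 0.0 0.3
   vertex 0.1 1.0 0.6
  endloop
 endfacet
 facet normal -0.059 0.355 -0.933
  outer loop
   vertex 0.8 4.8 2.0
   vertex 3.6 5.0 1.9
   vertex 0.1 1.0 0.6
  endloop
 endfacet
 facet normal -0.984 0.179 0.006
  outer loop
   vertex 0.8 4.8 2.0
   vertex 0.1 1.0 0.6
   vertex 0.2 1.4 4.8
  endloop
 endfacet
 facet normal -0.749 0.495 0.440
  outer loop
   vertex 0.8 4.8 2.0
   vertex 0.2 1.4 4.8
   vertex 2.1 4.1 5.0
  endloop
 endfacet
 facet normal -0.251 -0.951 -0.179
  outer loop
   vertex 0.9 0.3 3.2
   vertex 0.1 1.0 0.6
   vertex 4.1 0.0 0.3
  endloop
 endfacet
 facet normal 0.354 -0.314 0.881
  outer loop
   vertex 3.6 1.3 3.4
   vertex 2.1 4.1 5.0
   vertex 0.2 1.4 4.8
  endloop
 endfacet
 facet normal 0.290 -0.865 0.410
  outer loop
   vertex 3.6 1.3 3.4
   vertex 0.9 0.3 3.2
   vertex 4.1 0.0 0.3
  endloop
 endfacet
 facet normal 0.232 -0.751 0.618
  outer loop
   vertex 3.6 1.3 3.4
   vertex 0.2 1.4 4.8
   vertex 0.9 0.3 3.2
  endloop
 endfacet
 facet normal 0.989 0.055 0.136
  outer loop
   vertex 3.6 1.3 3.4
   vertex 4.1 0.0 0.3
   vertex 3.6 5.0 1.9
  endloop
 endfacet
 facet normal 0.861 0.191 0.472
  outer loop
   vertex 3.6 1.3 3.4
   vertex 3.6 5.0 1.9
   vertex 2.1 4.1 5.0
  endloop
 endfacet
 facet normal 0.361 0.834 0.417
  outer loop
   vertex 2.1 4.4 4.4
   vertex 2.1 4.1 5.0
   vertex 3.6 5.0 1.9
  endloop
 endfacet
 facet normal -0.063 0.978 0.197
  outer loop
   vertex 2.1 4.4 4.4
   vertex 3.6 5.0 1.9
   vertex 0.8 4.8 2.0
  endloop
 endfacet
 facet normal -0.482 0.784 0.392
  outer loop
   vertex 2.1 4.4 4.4
   vertex 0.8 4.8 2.0
   vertex 2.1 4.1 5.0
  endloop
 endfacet
 facet normal -0.813 -0.578 0.074
  outer loop
   vertex 0.4 0.9 3.1
   vertex 0.2 1.4 4.8
   vertex 0.1 1.0 0.6
  endloop
 endfacet
 facet normal -0.772 -0.632 0.067
  outer loop
   vertex 0.4 0.9 3.1
   vertex 0.1 1.0 0.6
   vertex 0.9 0.3 3.2
  endloop
 endfacet
 facet normal -0.772 -0.628 0.094
  outer loop
   vertex 0.4 0.9 3.1
   vertex 0.9 0.3 3.2
   vertex 0.2 1.4 4.8
  endloop
 endfacet
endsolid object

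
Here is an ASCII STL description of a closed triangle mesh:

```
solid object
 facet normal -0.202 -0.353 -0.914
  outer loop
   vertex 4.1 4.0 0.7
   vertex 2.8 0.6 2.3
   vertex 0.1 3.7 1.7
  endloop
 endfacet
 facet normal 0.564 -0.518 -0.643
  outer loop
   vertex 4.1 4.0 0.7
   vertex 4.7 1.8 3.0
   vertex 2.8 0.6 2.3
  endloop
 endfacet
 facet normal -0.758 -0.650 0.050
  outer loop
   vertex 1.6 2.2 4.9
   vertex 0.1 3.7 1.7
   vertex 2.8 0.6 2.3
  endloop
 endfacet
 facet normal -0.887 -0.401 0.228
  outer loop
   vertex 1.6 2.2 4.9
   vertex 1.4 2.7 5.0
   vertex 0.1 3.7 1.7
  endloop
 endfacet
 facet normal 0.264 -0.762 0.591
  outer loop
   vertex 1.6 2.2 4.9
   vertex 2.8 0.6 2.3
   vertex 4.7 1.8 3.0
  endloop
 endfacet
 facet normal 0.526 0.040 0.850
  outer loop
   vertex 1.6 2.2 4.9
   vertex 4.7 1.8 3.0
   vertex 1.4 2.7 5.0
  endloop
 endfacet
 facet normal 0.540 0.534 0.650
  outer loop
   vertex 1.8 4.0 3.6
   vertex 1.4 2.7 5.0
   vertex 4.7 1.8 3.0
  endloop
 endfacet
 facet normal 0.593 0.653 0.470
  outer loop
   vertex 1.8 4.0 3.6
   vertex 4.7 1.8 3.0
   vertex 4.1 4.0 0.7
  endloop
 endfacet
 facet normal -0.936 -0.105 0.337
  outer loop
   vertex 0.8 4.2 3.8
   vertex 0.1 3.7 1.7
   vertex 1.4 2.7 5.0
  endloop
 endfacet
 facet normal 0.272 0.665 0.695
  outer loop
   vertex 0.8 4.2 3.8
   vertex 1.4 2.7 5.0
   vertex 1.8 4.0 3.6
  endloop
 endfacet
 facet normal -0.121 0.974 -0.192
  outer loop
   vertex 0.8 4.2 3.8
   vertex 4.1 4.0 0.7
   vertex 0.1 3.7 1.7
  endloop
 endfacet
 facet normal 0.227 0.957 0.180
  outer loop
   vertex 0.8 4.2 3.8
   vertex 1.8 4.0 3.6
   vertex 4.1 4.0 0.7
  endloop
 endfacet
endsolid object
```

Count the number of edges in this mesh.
18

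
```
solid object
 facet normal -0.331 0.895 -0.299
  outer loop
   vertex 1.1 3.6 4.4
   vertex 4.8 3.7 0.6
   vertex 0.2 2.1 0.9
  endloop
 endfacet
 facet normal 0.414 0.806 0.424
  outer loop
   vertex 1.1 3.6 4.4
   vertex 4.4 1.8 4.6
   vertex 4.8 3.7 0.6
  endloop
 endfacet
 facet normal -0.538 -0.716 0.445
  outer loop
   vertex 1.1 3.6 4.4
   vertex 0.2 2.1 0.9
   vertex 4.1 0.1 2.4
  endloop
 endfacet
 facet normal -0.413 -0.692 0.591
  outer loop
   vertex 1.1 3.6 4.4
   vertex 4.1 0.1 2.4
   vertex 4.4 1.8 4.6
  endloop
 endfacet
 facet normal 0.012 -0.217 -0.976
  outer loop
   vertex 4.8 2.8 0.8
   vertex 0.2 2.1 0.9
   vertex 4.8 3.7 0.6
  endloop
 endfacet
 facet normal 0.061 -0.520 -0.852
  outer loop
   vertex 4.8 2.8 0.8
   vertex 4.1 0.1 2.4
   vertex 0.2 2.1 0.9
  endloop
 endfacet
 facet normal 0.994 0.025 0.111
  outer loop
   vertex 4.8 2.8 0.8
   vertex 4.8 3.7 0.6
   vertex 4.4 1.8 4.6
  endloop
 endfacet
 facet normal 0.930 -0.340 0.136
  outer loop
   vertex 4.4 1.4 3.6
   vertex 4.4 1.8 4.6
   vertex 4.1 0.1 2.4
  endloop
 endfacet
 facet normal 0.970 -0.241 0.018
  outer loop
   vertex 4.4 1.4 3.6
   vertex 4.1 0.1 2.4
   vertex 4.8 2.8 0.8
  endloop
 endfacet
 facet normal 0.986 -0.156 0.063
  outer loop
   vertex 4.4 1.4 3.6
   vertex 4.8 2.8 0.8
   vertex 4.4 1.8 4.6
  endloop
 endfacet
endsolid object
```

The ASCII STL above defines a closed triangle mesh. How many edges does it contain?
15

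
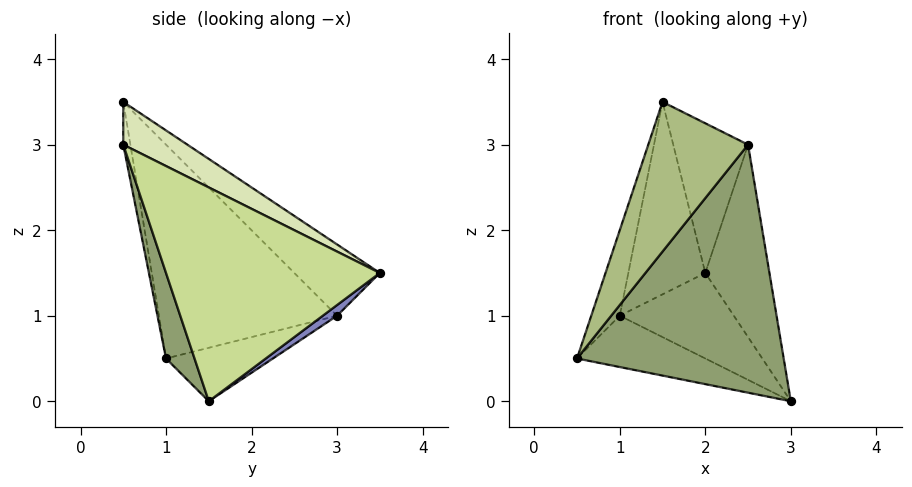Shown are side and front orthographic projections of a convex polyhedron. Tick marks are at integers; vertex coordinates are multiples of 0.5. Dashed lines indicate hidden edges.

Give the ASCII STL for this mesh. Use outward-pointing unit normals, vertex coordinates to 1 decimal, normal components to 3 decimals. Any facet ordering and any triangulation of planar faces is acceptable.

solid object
 facet normal -0.243 0.292 -0.925
  outer loop
   vertex 1.0 3.0 1.0
   vertex 3.0 1.5 0.0
   vertex 0.5 1.0 0.5
  endloop
 endfacet
 facet normal 0.078 0.623 -0.778
  outer loop
   vertex 1.0 3.0 1.0
   vertex 2.0 3.5 1.5
   vertex 3.0 1.5 0.0
  endloop
 endfacet
 facet normal -0.930 0.149 0.335
  outer loop
   vertex 1.0 3.0 1.0
   vertex 0.5 1.0 0.5
   vertex 1.5 0.5 3.5
  endloop
 endfacet
 facet normal -0.575 0.518 0.633
  outer loop
   vertex 1.0 3.0 1.0
   vertex 1.5 0.5 3.5
   vertex 2.0 3.5 1.5
  endloop
 endfacet
 facet normal 0.131 -0.947 -0.294
  outer loop
   vertex 2.5 0.5 3.0
   vertex 0.5 1.0 0.5
   vertex 3.0 1.5 0.0
  endloop
 endfacet
 facet normal -0.071 -0.987 -0.141
  outer loop
   vertex 2.5 0.5 3.0
   vertex 1.5 0.5 3.5
   vertex 0.5 1.0 0.5
  endloop
 endfacet
 facet normal 0.928 0.278 0.247
  outer loop
   vertex 2.5 0.5 3.0
   vertex 3.0 1.5 0.0
   vertex 2.0 3.5 1.5
  endloop
 endfacet
 facet normal 0.396 0.463 0.793
  outer loop
   vertex 2.5 0.5 3.0
   vertex 2.0 3.5 1.5
   vertex 1.5 0.5 3.5
  endloop
 endfacet
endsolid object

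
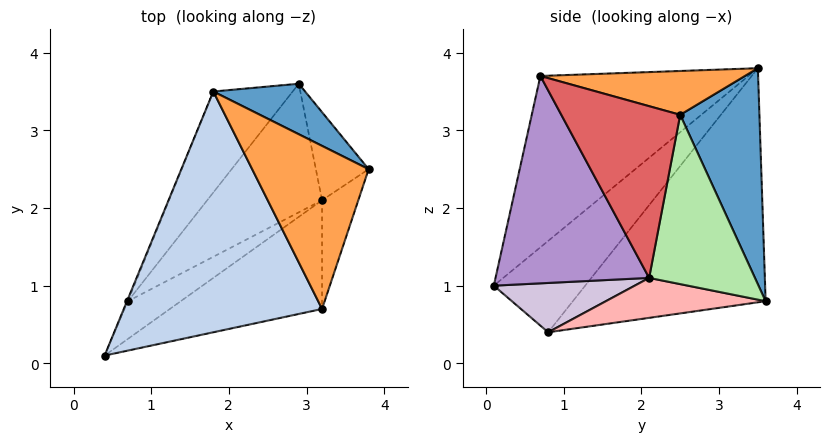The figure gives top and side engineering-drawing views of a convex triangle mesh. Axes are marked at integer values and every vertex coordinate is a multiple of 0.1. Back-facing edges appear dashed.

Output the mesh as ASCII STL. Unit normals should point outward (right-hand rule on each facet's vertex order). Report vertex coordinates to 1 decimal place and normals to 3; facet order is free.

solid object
 facet normal 0.486 0.849 0.207
  outer loop
   vertex 2.9 3.6 0.8
   vertex 1.8 3.5 3.8
   vertex 3.8 2.5 3.2
  endloop
 endfacet
 facet normal -0.616 -0.334 0.713
  outer loop
   vertex 3.2 0.7 3.7
   vertex 1.8 3.5 3.8
   vertex 0.4 0.1 1.0
  endloop
 endfacet
 facet normal 0.349 0.141 0.927
  outer loop
   vertex 3.2 0.7 3.7
   vertex 3.8 2.5 3.2
   vertex 1.8 3.5 3.8
  endloop
 endfacet
 facet normal -0.922 0.387 -0.009
  outer loop
   vertex 0.7 0.8 0.4
   vertex 0.4 0.1 1.0
   vertex 1.8 3.5 3.8
  endloop
 endfacet
 facet normal -0.743 0.620 -0.252
  outer loop
   vertex 0.7 0.8 0.4
   vertex 1.8 3.5 3.8
   vertex 2.9 3.6 0.8
  endloop
 endfacet
 facet normal 0.947 0.130 -0.295
  outer loop
   vertex 3.2 2.1 1.1
   vertex 2.9 3.6 0.8
   vertex 3.8 2.5 3.2
  endloop
 endfacet
 facet normal 0.914 -0.358 -0.193
  outer loop
   vertex 3.2 2.1 1.1
   vertex 3.8 2.5 3.2
   vertex 3.2 0.7 3.7
  endloop
 endfacet
 facet normal 0.326 -0.122 -0.937
  outer loop
   vertex 3.2 2.1 1.1
   vertex 0.7 0.8 0.4
   vertex 2.9 3.6 0.8
  endloop
 endfacet
 facet normal 0.543 -0.740 -0.398
  outer loop
   vertex 3.2 2.1 1.1
   vertex 3.2 0.7 3.7
   vertex 0.4 0.1 1.0
  endloop
 endfacet
 facet normal 0.503 -0.677 -0.538
  outer loop
   vertex 3.2 2.1 1.1
   vertex 0.4 0.1 1.0
   vertex 0.7 0.8 0.4
  endloop
 endfacet
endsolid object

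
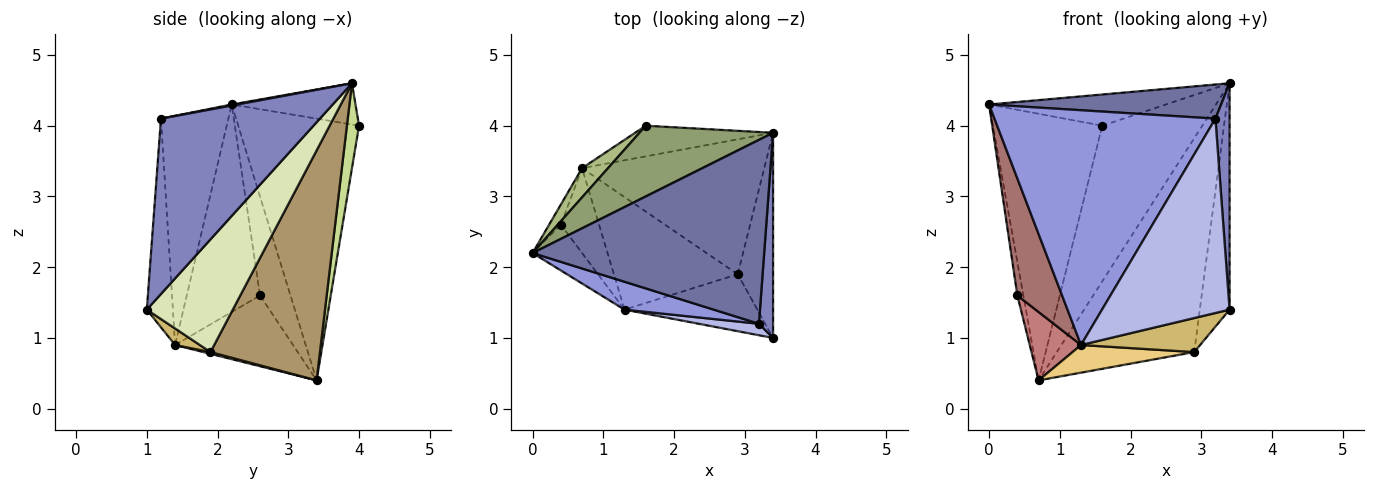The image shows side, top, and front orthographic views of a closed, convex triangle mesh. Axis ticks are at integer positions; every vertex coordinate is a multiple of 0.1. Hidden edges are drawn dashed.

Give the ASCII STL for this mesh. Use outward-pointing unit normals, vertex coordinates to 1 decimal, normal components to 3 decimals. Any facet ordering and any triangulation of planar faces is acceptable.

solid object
 facet normal 0.004 -0.182 0.983
  outer loop
   vertex 3.2 1.2 4.1
   vertex 3.4 3.9 4.6
   vertex 0.0 2.2 4.3
  endloop
 endfacet
 facet normal 0.993 -0.088 0.080
  outer loop
   vertex 3.2 1.2 4.1
   vertex 3.4 1.0 1.4
   vertex 3.4 3.9 4.6
  endloop
 endfacet
 facet normal -0.290 -0.950 0.113
  outer loop
   vertex 1.3 1.4 0.9
   vertex 3.2 1.2 4.1
   vertex 0.0 2.2 4.3
  endloop
 endfacet
 facet normal -0.200 -0.978 0.058
  outer loop
   vertex 1.3 1.4 0.9
   vertex 3.4 1.0 1.4
   vertex 3.2 1.2 4.1
  endloop
 endfacet
 facet normal -0.272 0.388 0.880
  outer loop
   vertex 1.6 4.0 4.0
   vertex 0.0 2.2 4.3
   vertex 3.4 3.9 4.6
  endloop
 endfacet
 facet normal -0.739 0.669 0.073
  outer loop
   vertex 1.6 4.0 4.0
   vertex 0.7 3.4 0.4
   vertex 0.0 2.2 4.3
  endloop
 endfacet
 facet normal 0.118 0.974 -0.192
  outer loop
   vertex 1.6 4.0 4.0
   vertex 3.4 3.9 4.6
   vertex 0.7 3.4 0.4
  endloop
 endfacet
 facet normal 0.906 0.314 -0.284
  outer loop
   vertex 2.9 1.9 0.8
   vertex 3.4 3.9 4.6
   vertex 3.4 1.0 1.4
  endloop
 endfacet
 facet normal 0.559 0.701 -0.443
  outer loop
   vertex 2.9 1.9 0.8
   vertex 0.7 3.4 0.4
   vertex 3.4 3.9 4.6
  endloop
 endfacet
 facet normal 0.106 -0.510 -0.854
  outer loop
   vertex 2.9 1.9 0.8
   vertex 3.4 1.0 1.4
   vertex 1.3 1.4 0.9
  endloop
 endfacet
 facet normal 0.014 -0.239 -0.971
  outer loop
   vertex 2.9 1.9 0.8
   vertex 1.3 1.4 0.9
   vertex 0.7 3.4 0.4
  endloop
 endfacet
 facet normal -0.975 0.191 -0.116
  outer loop
   vertex 0.4 2.6 1.6
   vertex 0.0 2.2 4.3
   vertex 0.7 3.4 0.4
  endloop
 endfacet
 facet normal -0.836 -0.511 -0.200
  outer loop
   vertex 0.4 2.6 1.6
   vertex 1.3 1.4 0.9
   vertex 0.0 2.2 4.3
  endloop
 endfacet
 facet normal -0.822 -0.357 -0.444
  outer loop
   vertex 0.4 2.6 1.6
   vertex 0.7 3.4 0.4
   vertex 1.3 1.4 0.9
  endloop
 endfacet
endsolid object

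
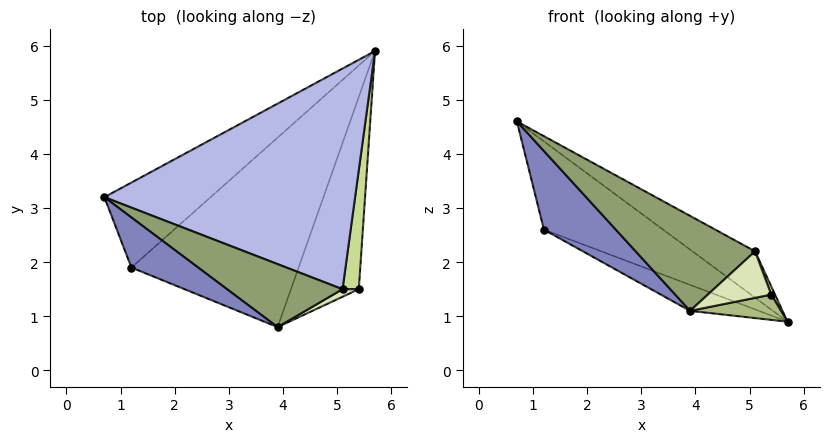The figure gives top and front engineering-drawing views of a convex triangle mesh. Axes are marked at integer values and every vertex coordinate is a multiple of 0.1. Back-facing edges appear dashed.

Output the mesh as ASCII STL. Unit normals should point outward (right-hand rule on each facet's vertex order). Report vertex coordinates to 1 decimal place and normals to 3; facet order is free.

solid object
 facet normal -0.670 0.535 -0.515
  outer loop
   vertex 1.2 1.9 2.6
   vertex 0.7 3.2 4.6
   vertex 5.7 5.9 0.9
  endloop
 endfacet
 facet normal -0.045 -0.843 0.536
  outer loop
   vertex 1.2 1.9 2.6
   vertex 3.9 0.8 1.1
   vertex 0.7 3.2 4.6
  endloop
 endfacet
 facet normal -0.444 0.122 -0.888
  outer loop
   vertex 1.2 1.9 2.6
   vertex 5.7 5.9 0.9
   vertex 3.9 0.8 1.1
  endloop
 endfacet
 facet normal 0.523 0.175 0.834
  outer loop
   vertex 5.1 1.5 2.2
   vertex 5.7 5.9 0.9
   vertex 0.7 3.2 4.6
  endloop
 endfacet
 facet normal -0.021 -0.833 0.553
  outer loop
   vertex 5.1 1.5 2.2
   vertex 0.7 3.2 4.6
   vertex 3.9 0.8 1.1
  endloop
 endfacet
 facet normal 0.251 -0.126 -0.960
  outer loop
   vertex 5.4 1.5 1.4
   vertex 3.9 0.8 1.1
   vertex 5.7 5.9 0.9
  endloop
 endfacet
 facet normal 0.936 -0.024 0.351
  outer loop
   vertex 5.4 1.5 1.4
   vertex 5.7 5.9 0.9
   vertex 5.1 1.5 2.2
  endloop
 endfacet
 facet normal 0.394 -0.907 0.148
  outer loop
   vertex 5.4 1.5 1.4
   vertex 5.1 1.5 2.2
   vertex 3.9 0.8 1.1
  endloop
 endfacet
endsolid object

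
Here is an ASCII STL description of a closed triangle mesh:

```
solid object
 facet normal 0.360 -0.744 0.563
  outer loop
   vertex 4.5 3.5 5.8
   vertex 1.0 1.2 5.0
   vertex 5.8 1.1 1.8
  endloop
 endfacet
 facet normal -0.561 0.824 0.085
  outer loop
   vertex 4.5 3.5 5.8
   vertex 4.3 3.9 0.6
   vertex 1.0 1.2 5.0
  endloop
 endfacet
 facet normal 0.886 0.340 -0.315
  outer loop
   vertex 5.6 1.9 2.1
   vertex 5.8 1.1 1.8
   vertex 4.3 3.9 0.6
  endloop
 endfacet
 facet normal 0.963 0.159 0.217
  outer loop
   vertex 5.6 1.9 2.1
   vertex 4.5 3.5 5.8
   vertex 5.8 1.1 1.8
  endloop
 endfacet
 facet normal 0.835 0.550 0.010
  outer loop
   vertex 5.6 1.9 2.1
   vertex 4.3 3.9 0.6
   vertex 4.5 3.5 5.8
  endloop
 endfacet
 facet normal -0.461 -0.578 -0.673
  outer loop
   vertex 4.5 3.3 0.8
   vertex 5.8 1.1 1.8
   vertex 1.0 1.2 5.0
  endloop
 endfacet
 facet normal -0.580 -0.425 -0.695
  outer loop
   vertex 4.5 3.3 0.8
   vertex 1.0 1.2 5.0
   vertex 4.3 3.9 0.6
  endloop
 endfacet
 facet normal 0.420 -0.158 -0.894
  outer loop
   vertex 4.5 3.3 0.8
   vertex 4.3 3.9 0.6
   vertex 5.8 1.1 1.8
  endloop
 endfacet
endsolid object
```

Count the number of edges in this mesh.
12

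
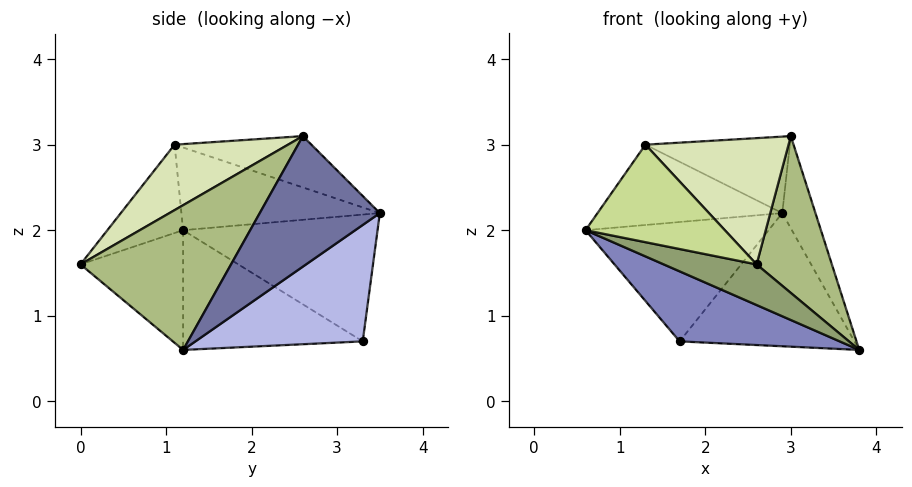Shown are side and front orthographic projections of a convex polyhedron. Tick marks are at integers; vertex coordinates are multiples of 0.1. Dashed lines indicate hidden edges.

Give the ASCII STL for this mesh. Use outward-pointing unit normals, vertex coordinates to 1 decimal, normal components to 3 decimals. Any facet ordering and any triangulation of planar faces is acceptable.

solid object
 facet normal 0.952 0.263 0.157
  outer loop
   vertex 3.0 2.6 3.1
   vertex 3.8 1.2 0.6
   vertex 2.9 3.5 2.2
  endloop
 endfacet
 facet normal -0.377 -0.336 -0.863
  outer loop
   vertex 1.7 3.3 0.7
   vertex 3.8 1.2 0.6
   vertex 0.6 1.2 2.0
  endloop
 endfacet
 facet normal -0.654 0.615 0.441
  outer loop
   vertex 1.7 3.3 0.7
   vertex 0.6 1.2 2.0
   vertex 2.9 3.5 2.2
  endloop
 endfacet
 facet normal 0.580 0.606 -0.545
  outer loop
   vertex 1.7 3.3 0.7
   vertex 2.9 3.5 2.2
   vertex 3.8 1.2 0.6
  endloop
 endfacet
 facet normal -0.377 -0.341 -0.861
  outer loop
   vertex 2.6 0.0 1.6
   vertex 0.6 1.2 2.0
   vertex 3.8 1.2 0.6
  endloop
 endfacet
 facet normal 0.788 -0.394 0.473
  outer loop
   vertex 2.6 0.0 1.6
   vertex 3.8 1.2 0.6
   vertex 3.0 2.6 3.1
  endloop
 endfacet
 facet normal -0.464 -0.853 0.239
  outer loop
   vertex 1.3 1.1 3.0
   vertex 0.6 1.2 2.0
   vertex 2.6 0.0 1.6
  endloop
 endfacet
 facet normal 0.399 -0.503 0.766
  outer loop
   vertex 1.3 1.1 3.0
   vertex 2.6 0.0 1.6
   vertex 3.0 2.6 3.1
  endloop
 endfacet
 facet normal -0.633 0.589 0.502
  outer loop
   vertex 1.3 1.1 3.0
   vertex 2.9 3.5 2.2
   vertex 0.6 1.2 2.0
  endloop
 endfacet
 facet normal -0.536 0.566 0.626
  outer loop
   vertex 1.3 1.1 3.0
   vertex 3.0 2.6 3.1
   vertex 2.9 3.5 2.2
  endloop
 endfacet
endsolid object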